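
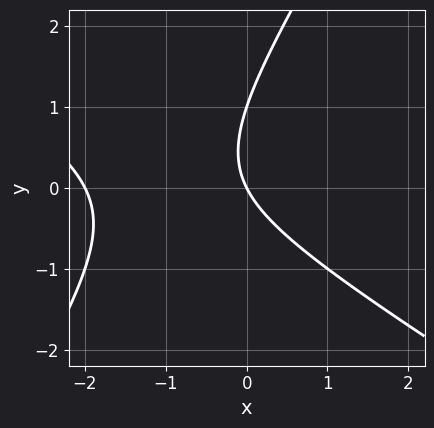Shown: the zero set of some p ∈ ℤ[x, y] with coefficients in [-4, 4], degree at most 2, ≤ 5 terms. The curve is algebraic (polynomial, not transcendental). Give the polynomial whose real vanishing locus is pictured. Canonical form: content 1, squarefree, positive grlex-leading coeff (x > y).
x^2 + x*y - y^2 + 2*x + y

First, deg p = 2.
Next, observable constraints: among the integer gridlines, it crosses the y-axis at y ∈ {0, 1}; the x-axis gridline crossings are at x ∈ {-2, 0}.
Finally, assembling these constraints gives the stated polynomial.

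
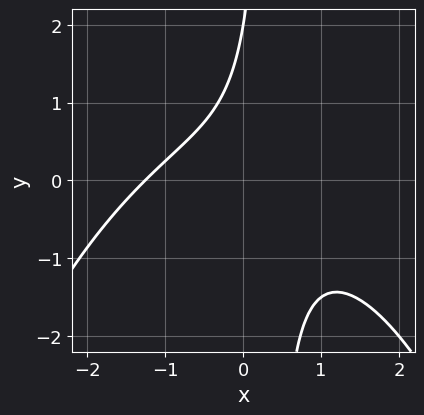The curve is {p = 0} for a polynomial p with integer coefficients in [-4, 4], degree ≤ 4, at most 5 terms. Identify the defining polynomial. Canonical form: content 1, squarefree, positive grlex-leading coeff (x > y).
(a) The degree is 3 — the shape is more complex than any degree-2 curve.
(b) Against the integer gridlines: one y-axis crossing is at y = 2.
(c) The integer polynomial consistent with all of this is the stated p.

x^3 + 3*x*y - y + 2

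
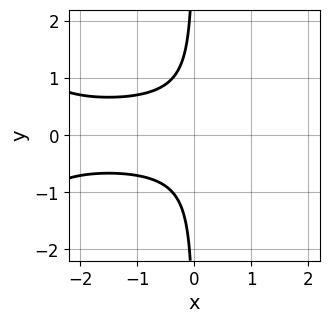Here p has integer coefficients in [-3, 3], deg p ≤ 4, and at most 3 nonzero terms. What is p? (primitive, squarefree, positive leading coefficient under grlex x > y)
x^2*y^2 + 3*x*y^2 + 1

The degree is 4 — a generic line meets the curve in up to 4 points.
Symmetries: the y ↦ −y reflection is a symmetry, so y appears only in even powers.
Checking where it meets the axes: no y-intercept at any integer in the box; it misses every integer gridline on the x-axis.
The integer polynomial consistent with all of this is the stated p.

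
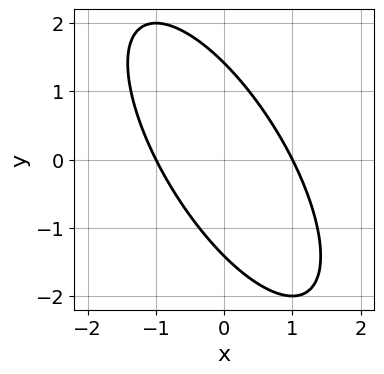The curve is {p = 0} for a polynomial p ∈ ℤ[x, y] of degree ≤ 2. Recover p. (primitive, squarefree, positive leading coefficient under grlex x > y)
2*x^2 + 2*x*y + y^2 - 2

Degree: the shape is more complex than any degree-1 curve, so deg p = 2.
Reading off the gridlines: among the integer gridlines, it crosses the x-axis at x ∈ {-1, 1}.
Together with the visible shape, these determine p as stated.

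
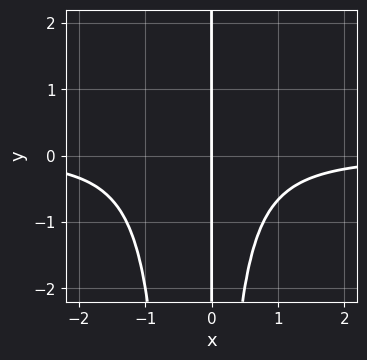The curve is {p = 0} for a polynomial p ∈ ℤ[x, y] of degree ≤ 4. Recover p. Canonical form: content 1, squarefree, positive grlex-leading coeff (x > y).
2*x^3*y + x^2*y + 2*x

(a) The degree is 4 — a generic line meets the curve in up to 4 points.
(b) Against the integer gridlines: the visible y-axis segment lies entirely on the curve; it meets the x-axis at x = 0 (among the integer gridlines).
(c) Assembling these constraints gives the stated polynomial.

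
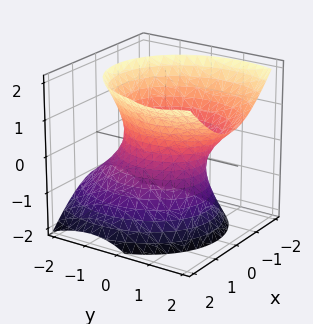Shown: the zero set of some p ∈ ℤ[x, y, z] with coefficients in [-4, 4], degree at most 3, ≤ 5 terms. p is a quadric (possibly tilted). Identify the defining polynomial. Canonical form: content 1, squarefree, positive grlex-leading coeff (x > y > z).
Degree: a generic line meets the surface in up to 2 points, so deg p = 2.
Reading off the gridlines: it misses every integer gridline on the z-axis; the x-axis gridline crossings are at x ∈ {-1, 1}.
Assembling these constraints gives the stated polynomial.

3*x^2 + 2*y^2 - 2*y*z - 2*z^2 - 3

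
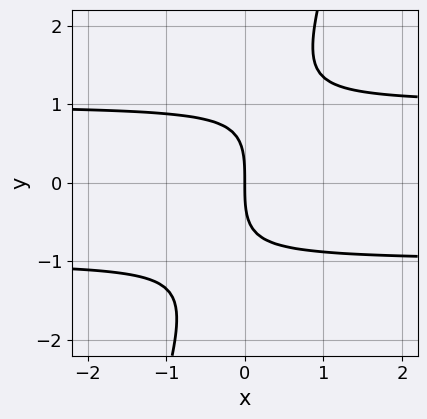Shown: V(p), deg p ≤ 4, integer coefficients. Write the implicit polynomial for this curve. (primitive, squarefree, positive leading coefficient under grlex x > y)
(a) Degree: no degree-2 curve has this shape, so deg p = 3.
(b) Checking where it meets the axes: one y-axis crossing is at y = 0; one x-axis crossing is at x = 0.
(c) Solving for integer coefficients yields p as stated.

3*x*y^2 - y^3 - 3*x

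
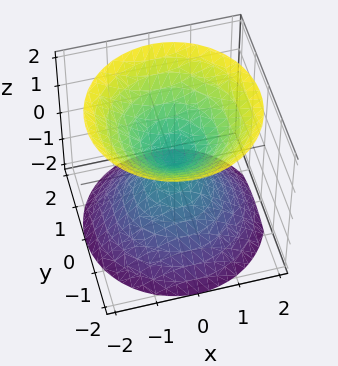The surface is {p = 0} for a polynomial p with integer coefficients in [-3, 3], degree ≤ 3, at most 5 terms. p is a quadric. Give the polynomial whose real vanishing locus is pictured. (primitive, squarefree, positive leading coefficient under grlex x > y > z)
1. There are 2 components. They look like related sheets of one shape, so recover p as a whole.
2. deg p = 2. Two nappes meeting at a single point; a quadric.
3. Symmetries: the z ↦ −z reflection is a symmetry, so z appears only in even powers; the z-axis is an axis of rotation, so x and y enter only as x² + y².
4. From the visible intercepts: a circular section at z = 1 has radius exactly 1; one x-axis crossing is at x = 0; it meets the y-axis at y = 0 (among the integer gridlines); one z-axis crossing is at z = 0.
5. Together with the visible shape, these determine p as stated.

x^2 + y^2 - z^2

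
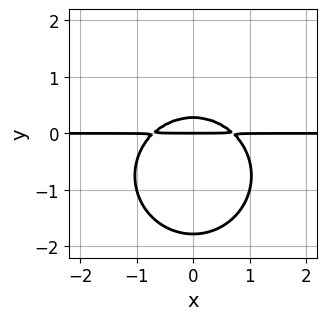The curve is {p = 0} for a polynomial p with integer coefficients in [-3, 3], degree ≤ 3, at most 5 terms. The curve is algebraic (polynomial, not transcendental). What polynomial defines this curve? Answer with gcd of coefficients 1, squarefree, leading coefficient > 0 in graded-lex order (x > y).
First, degree: a generic line meets the curve in up to 3 points, so deg p = 3.
Then, symmetries: mirror symmetry x ↦ −x ⇒ only even powers of x.
Next, from the visible intercepts: it crosses the y-axis at the gridline y = 0; the visible x-axis segment lies entirely on the curve.
Finally, matching integer coefficients to the picture gives p.

2*x^2*y + 2*y^3 + 3*y^2 - y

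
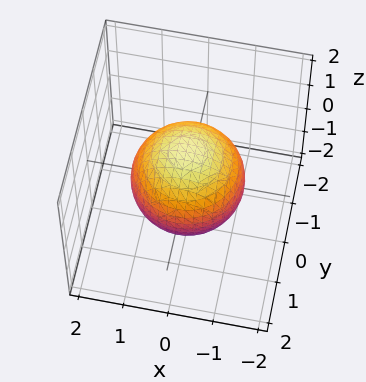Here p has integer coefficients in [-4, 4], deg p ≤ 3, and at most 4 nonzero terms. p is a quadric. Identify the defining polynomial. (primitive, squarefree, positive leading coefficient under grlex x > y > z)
The degree is 2 — a closed, bounded, convex surface; a quadric.
Symmetries: the z ↦ −z reflection is a symmetry, so z appears only in even powers; the z-axis is an axis of rotation, so x and y enter only as x² + y².
From the visible intercepts: a circular section at z = 0 has radius between 1 and 2.
Putting this together gives p.

2*x^2 + 2*y^2 + 2*z^2 - 3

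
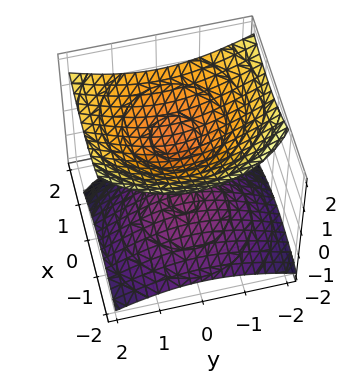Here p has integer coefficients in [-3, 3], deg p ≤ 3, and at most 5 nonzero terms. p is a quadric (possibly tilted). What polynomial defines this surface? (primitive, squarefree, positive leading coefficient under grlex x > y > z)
First, I count 2 distinct pieces. Treating them together as one polynomial.
Then, the degree is 2 — no degree-1 surface has this shape.
Next, reading off the gridlines: no y-intercept at any integer in the box; it misses every integer gridline on the x-axis.
Finally, assembling these constraints gives the stated polynomial.

x^2 - x*z + y^2 - 2*z^2 + 1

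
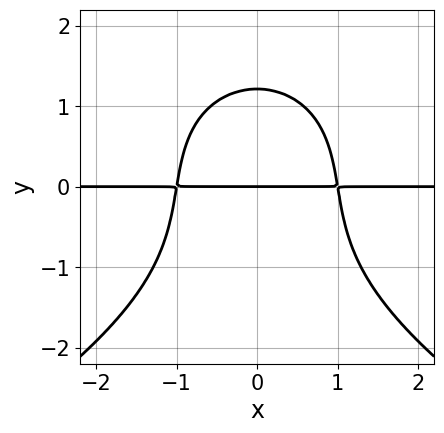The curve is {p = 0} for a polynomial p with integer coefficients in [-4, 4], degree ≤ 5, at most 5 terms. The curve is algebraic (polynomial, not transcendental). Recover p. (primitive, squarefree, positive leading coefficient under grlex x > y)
First, the degree is 4 — no degree-3 curve has this shape.
Next, symmetries: mirror symmetry x ↦ −x ⇒ only even powers of x.
Then, from the visible intercepts: the visible x-axis segment lies entirely on the curve; it crosses the y-axis at the gridline y = 0.
Finally, these observations pin down the coefficients.

y^4 + 3*x^2*y + y^2 - 3*y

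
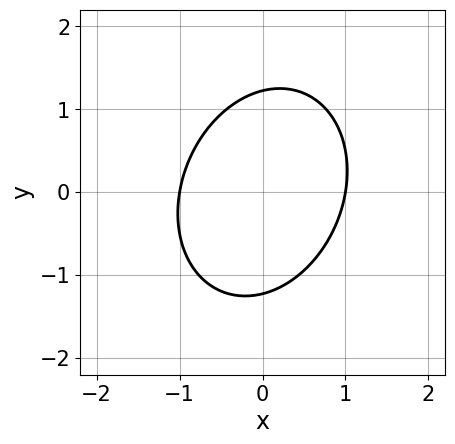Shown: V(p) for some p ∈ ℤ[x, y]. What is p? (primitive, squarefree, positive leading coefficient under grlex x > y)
3*x^2 - x*y + 2*y^2 - 3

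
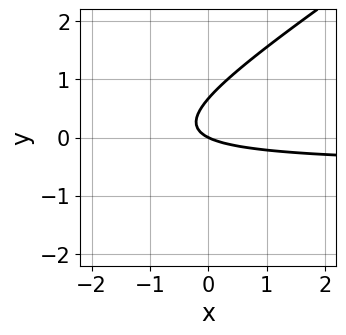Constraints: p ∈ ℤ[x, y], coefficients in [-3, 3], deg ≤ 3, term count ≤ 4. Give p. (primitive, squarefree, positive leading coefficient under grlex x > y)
(a) deg p = 2. A generic line meets the curve in up to 2 points.
(b) Against the integer gridlines: it crosses the y-axis at the gridline y = 0; it crosses the x-axis at the gridline x = 0.
(c) Assembling these constraints gives the stated polynomial.

2*x*y - 3*y^2 + x + 2*y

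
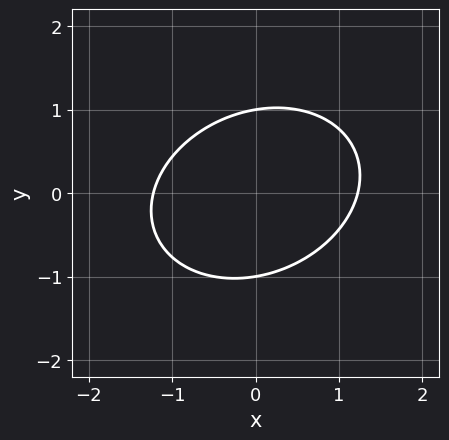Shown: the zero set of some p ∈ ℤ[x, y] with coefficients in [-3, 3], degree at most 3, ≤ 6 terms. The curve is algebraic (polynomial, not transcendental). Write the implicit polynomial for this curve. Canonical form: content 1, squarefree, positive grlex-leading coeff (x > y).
(a) deg p = 2.
(b) Reading off the gridlines: the y-axis gridline crossings are at y ∈ {-1, 1}.
(c) Solving for integer coefficients yields p as stated.

2*x^2 - x*y + 3*y^2 - 3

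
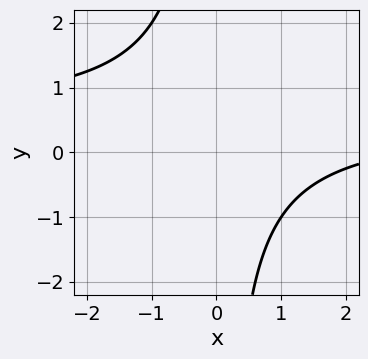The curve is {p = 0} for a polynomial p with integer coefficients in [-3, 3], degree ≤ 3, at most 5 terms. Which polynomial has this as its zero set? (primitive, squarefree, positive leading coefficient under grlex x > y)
First, deg p = 2.
Next, reading off the gridlines: the curve avoids every integer y-axis point in the box; the curve avoids every integer x-axis point in the box.
Finally, these observations pin down the coefficients.

2*x*y - x + 3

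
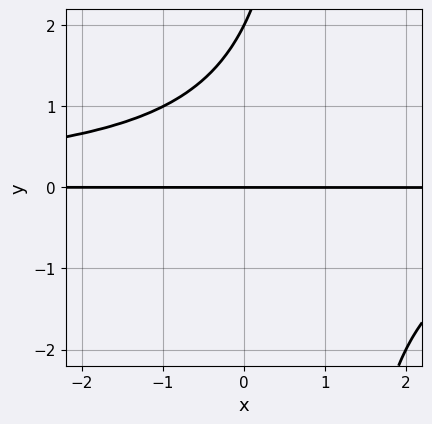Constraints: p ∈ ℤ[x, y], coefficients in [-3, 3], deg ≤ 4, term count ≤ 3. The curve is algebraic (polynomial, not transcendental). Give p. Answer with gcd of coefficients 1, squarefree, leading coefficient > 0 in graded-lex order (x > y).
1. Degree: the shape is more complex than any degree-2 curve, so deg p = 3.
2. Against the integer gridlines: among the integer gridlines, it crosses the y-axis at y ∈ {0, 2}; the visible x-axis segment lies entirely on the curve.
3. Assembling these constraints gives the stated polynomial.

x*y^2 - y^2 + 2*y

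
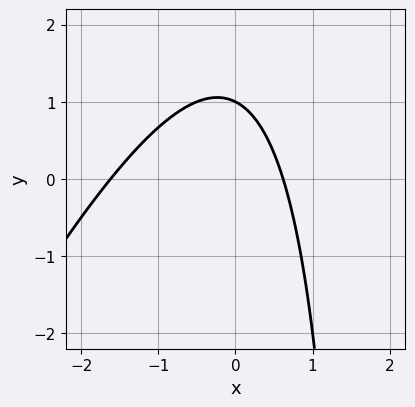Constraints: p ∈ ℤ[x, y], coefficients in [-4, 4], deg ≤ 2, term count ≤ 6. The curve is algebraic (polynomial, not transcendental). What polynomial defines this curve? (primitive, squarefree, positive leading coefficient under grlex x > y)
2*x^2 - x*y + 2*x + 2*y - 2

deg p = 2.
Checking where it meets the axes: one y-axis crossing is at y = 1.
Solving for integer coefficients yields p as stated.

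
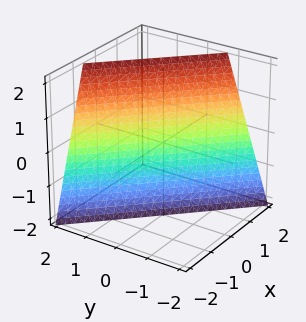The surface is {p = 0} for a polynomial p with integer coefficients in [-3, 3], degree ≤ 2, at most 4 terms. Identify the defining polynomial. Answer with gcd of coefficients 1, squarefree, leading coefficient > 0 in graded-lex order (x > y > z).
The degree is 1 — every cross-section is a straight line — this is a plane.
Observable constraints: it meets the z-axis at z = -2 (among the integer gridlines).
These observations pin down the coefficients.

3*x + 3*y - z - 2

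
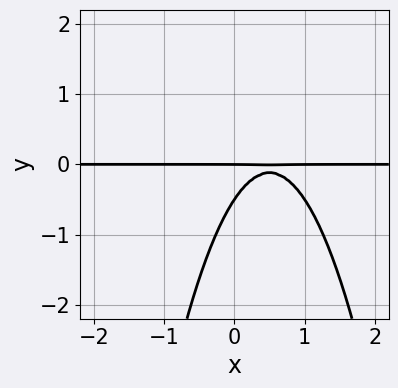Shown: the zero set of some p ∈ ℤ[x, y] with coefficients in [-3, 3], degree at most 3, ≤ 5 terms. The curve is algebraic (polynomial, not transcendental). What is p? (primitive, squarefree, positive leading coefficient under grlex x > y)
3*x^2*y - 3*x*y + 2*y^2 + y

First, deg p = 3. The shape is more complex than any degree-2 curve.
Then, observable constraints: the visible x-axis segment lies entirely on the curve; it crosses the y-axis at the gridline y = 0.
Finally, assembling these constraints gives the stated polynomial.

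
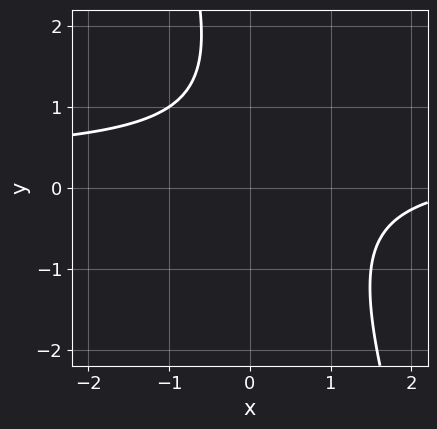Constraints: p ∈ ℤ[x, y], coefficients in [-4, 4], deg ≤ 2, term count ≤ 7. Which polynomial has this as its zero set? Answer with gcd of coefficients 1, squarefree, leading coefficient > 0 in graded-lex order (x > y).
(a) The degree is 2 — a generic line meets the curve in up to 2 points.
(b) From the axis intercepts and sections: the curve avoids every integer y-axis point in the box; it misses every integer gridline on the x-axis.
(c) The integer polynomial consistent with all of this is the stated p.

3*x*y + y^2 - x - 2*y + 3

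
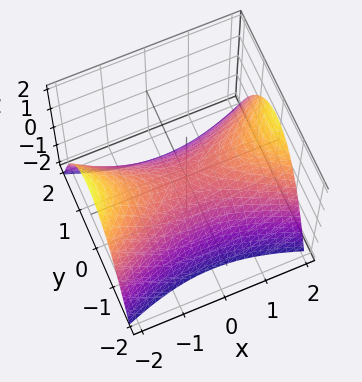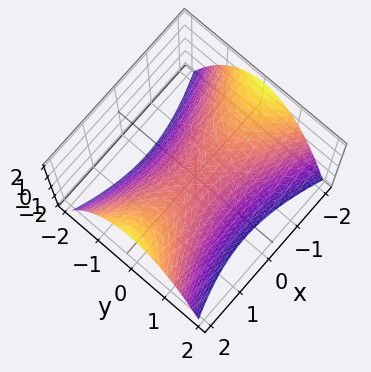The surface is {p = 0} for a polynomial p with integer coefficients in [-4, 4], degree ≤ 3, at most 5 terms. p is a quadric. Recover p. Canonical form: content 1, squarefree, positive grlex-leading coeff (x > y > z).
1. deg p = 2.
2. Symmetries: the x ↦ −x reflection is a symmetry, so x appears only in even powers; the y ↦ −y reflection is a symmetry, so y appears only in even powers.
3. Reading off the gridlines: it crosses the z-axis at the gridline z = 0; it crosses the x-axis at the gridline x = 0.
4. Assembling these constraints gives the stated polynomial.

x^2 - 3*y^2 - 3*z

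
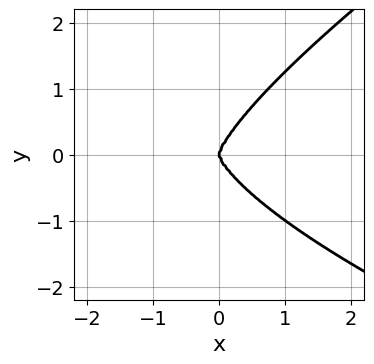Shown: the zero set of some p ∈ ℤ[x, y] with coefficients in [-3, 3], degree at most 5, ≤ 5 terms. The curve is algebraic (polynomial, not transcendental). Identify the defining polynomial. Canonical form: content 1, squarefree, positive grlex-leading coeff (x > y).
deg p = 4. No degree-3 curve has this shape.
From the visible intercepts: it crosses the y-axis at the gridline y = 0; it meets the x-axis at x = 0 (among the integer gridlines).
Assembling these constraints gives the stated polynomial.

x*y^3 - 2*y^4 + 3*x^3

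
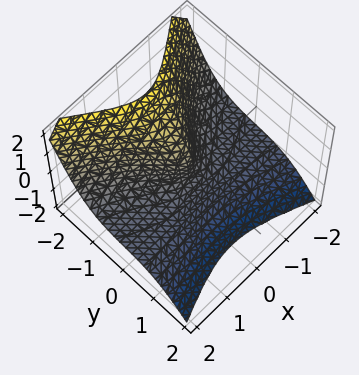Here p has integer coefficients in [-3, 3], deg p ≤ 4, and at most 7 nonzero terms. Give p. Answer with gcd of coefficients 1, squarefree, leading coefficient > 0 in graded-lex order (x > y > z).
3*x^2*z + 3*y^3 + z^3 + 3*x^2 + 2*y

1. Degree: a generic line meets the surface in up to 3 points, so deg p = 3.
2. Checking where it meets the axes: it meets the x-axis at x = 0 (among the integer gridlines); one z-axis crossing is at z = 0.
3. Solving for integer coefficients yields p as stated.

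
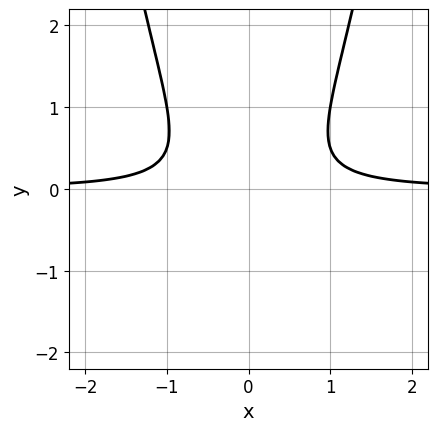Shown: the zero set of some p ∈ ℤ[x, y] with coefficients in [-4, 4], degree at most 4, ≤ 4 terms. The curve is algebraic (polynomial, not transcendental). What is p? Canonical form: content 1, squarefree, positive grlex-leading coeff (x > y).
(a) deg p = 3. No degree-2 curve has this shape.
(b) Symmetries: the x ↦ −x reflection is a symmetry, so x appears only in even powers.
(c) From the visible intercepts: no x-intercept at any integer in the box; it misses every integer gridline on the y-axis.
(d) Assembling these constraints gives the stated polynomial.

3*x^2*y - 2*y^2 - 1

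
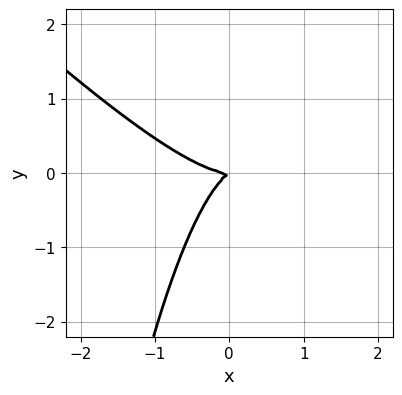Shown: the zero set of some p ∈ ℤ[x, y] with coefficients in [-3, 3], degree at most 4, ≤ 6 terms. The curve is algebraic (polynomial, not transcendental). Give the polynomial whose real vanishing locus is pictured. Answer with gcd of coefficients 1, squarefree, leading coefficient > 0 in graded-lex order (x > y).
3*x^3 + 3*x^2*y - 2*x*y + 3*y^2

The degree is 3 — a generic line meets the curve in up to 3 points.
Observable constraints: it meets the y-axis at y = 0 (among the integer gridlines); one x-axis crossing is at x = 0.
Fitting integer coefficients to these (and the overall shape) gives p.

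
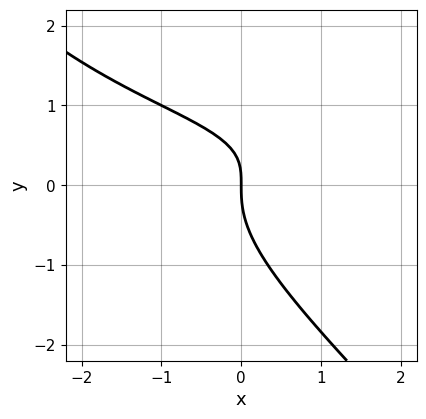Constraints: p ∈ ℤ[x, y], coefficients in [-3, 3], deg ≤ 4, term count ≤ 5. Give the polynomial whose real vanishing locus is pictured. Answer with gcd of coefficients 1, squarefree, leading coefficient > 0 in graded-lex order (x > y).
x*y^2 + y^3 - x*y + x

1. deg p = 3. The shape is more complex than any degree-2 curve.
2. From the visible intercepts: it meets the y-axis at y = 0 (among the integer gridlines); it meets the x-axis at x = 0 (among the integer gridlines).
3. Fitting integer coefficients to these (and the overall shape) gives p.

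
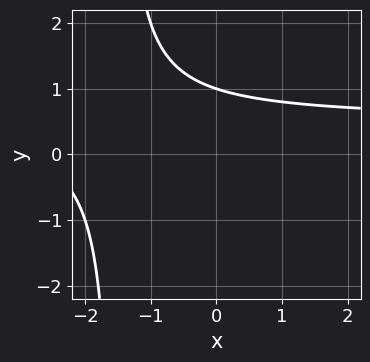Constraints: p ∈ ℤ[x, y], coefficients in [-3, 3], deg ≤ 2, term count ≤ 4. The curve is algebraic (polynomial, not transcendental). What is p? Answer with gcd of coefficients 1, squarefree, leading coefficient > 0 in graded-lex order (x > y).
1. deg p = 2. No degree-1 curve has this shape.
2. From the visible intercepts: it meets the y-axis at y = 1 (among the integer gridlines); it misses every integer gridline on the x-axis.
3. Putting this together gives p.

2*x*y - x + 3*y - 3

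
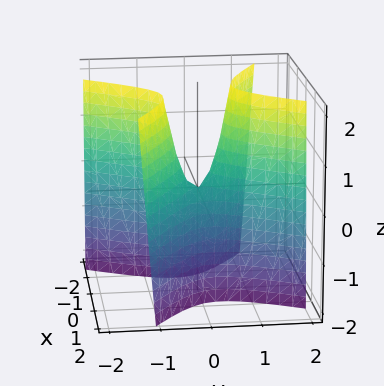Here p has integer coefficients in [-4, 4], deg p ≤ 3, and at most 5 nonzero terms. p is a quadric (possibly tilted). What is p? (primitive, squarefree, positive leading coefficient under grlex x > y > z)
(a) The degree is 2 — no degree-1 surface has this shape.
(b) Against the integer gridlines: one z-axis crossing is at z = 0; it crosses the x-axis at the gridline x = 0; one y-axis crossing is at y = 0.
(c) Matching integer coefficients to the picture gives p.

3*x^2 + 3*x*y - 3*y^2 + z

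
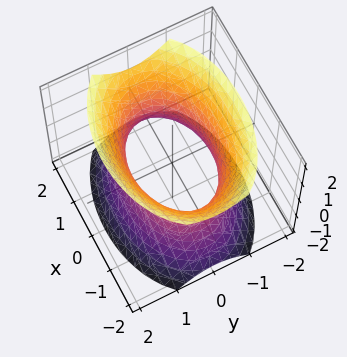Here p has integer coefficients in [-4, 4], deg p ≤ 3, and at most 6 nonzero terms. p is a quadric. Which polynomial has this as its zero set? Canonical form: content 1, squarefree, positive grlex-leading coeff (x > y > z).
1. The degree is 2 — an hourglass — one-sheet hyperboloid; a quadric.
2. Symmetries: the y ↦ −y reflection is a symmetry, so y appears only in even powers; it's symmetric under x → −x, forcing even powers of x; mirror symmetry z ↦ −z ⇒ only even powers of z.
3. From the visible intercepts: the y-axis gridline crossings are at y ∈ {-1, 1}; it misses every integer gridline on the z-axis.
4. The integer polynomial consistent with all of this is the stated p.

x^2 + 2*y^2 - z^2 - 2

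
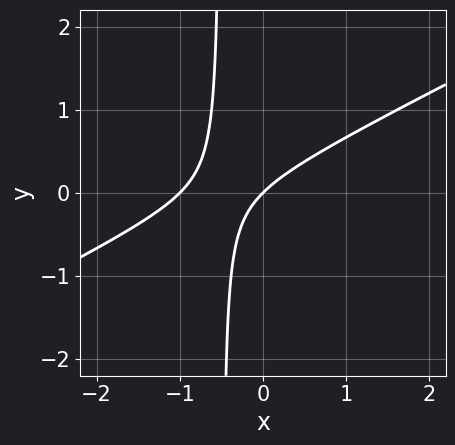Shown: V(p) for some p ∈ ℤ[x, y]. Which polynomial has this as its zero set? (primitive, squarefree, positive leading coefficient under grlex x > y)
First, the degree is 2 — a generic line meets the curve in up to 2 points.
Next, from the axis intercepts and sections: the x-axis gridline crossings are at x ∈ {-1, 0}; it meets the y-axis at y = 0 (among the integer gridlines).
Finally, putting this together gives p.

x^2 - 2*x*y + x - y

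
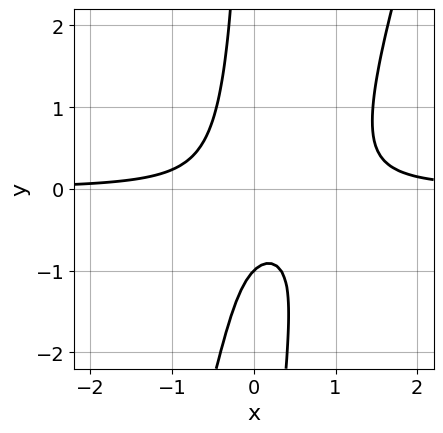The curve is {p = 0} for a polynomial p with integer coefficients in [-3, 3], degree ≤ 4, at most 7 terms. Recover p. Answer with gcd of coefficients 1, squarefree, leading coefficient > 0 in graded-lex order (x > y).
(a) Degree: the shape is more complex than any degree-2 curve, so deg p = 3.
(b) Checking where it meets the axes: no x-intercept at any integer in the box; one y-axis crossing is at y = -1.
(c) Fitting integer coefficients to these (and the overall shape) gives p.

3*x^2*y - x*y^2 - 2*x*y - y - 1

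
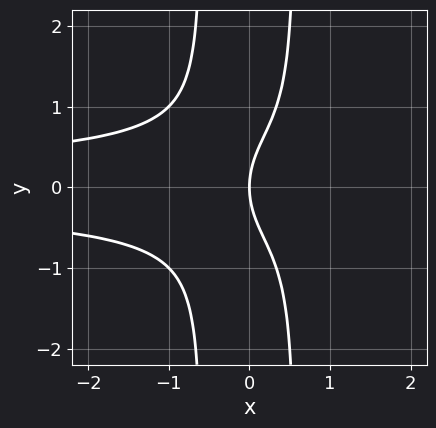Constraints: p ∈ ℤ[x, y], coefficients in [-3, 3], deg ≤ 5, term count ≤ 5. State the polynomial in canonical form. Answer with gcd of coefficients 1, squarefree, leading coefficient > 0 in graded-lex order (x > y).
3*x^2*y^2 - y^2 + 2*x

(a) The degree is 4 — no degree-3 curve has this shape.
(b) Symmetries: the y ↦ −y reflection is a symmetry, so y appears only in even powers.
(c) Against the integer gridlines: one x-axis crossing is at x = 0; it meets the y-axis at y = 0 (among the integer gridlines).
(d) Fitting integer coefficients to these (and the overall shape) gives p.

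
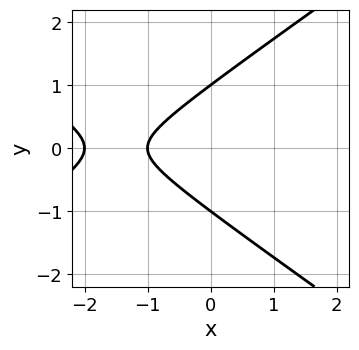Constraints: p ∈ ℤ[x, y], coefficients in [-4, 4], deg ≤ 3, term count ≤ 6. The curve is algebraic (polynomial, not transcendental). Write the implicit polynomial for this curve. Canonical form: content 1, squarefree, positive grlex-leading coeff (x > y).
(a) Degree: the shape is more complex than any degree-1 curve, so deg p = 2.
(b) Symmetries: the y ↦ −y reflection is a symmetry, so y appears only in even powers.
(c) Observable constraints: among the integer gridlines, it crosses the y-axis at y ∈ {-1, 1}; the x-axis gridline crossings are at x ∈ {-2, -1}.
(d) These observations pin down the coefficients.

x^2 - 2*y^2 + 3*x + 2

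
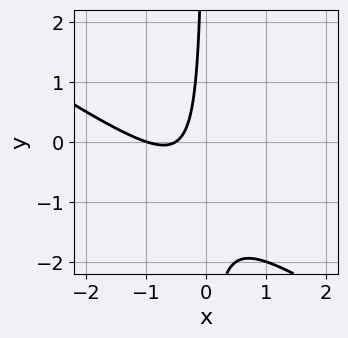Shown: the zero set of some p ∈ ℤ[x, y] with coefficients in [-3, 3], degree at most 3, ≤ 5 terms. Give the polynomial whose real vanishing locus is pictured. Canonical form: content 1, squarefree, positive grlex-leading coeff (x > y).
1. The degree is 2 — no degree-1 curve has this shape.
2. From the visible intercepts: it meets the x-axis at x = -1 (among the integer gridlines); it misses every integer gridline on the y-axis.
3. Fitting integer coefficients to these (and the overall shape) gives p.

2*x^2 + 3*x*y + 3*x + 1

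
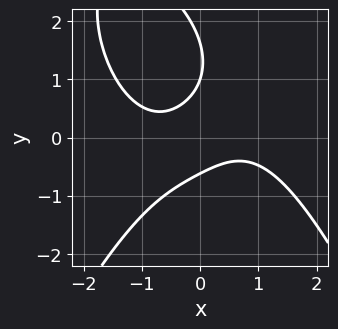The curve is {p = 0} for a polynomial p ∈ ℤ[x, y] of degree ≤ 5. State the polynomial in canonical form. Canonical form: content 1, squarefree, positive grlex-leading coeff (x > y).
The degree is 4 — no degree-3 curve has this shape.
From the axis intercepts and sections: the curve avoids every integer x-axis point in the box; it meets the y-axis at y = 1 (among the integer gridlines).
The integer polynomial consistent with all of this is the stated p.

x^4 + y^3 + 3*x*y - 2*y^2 + 1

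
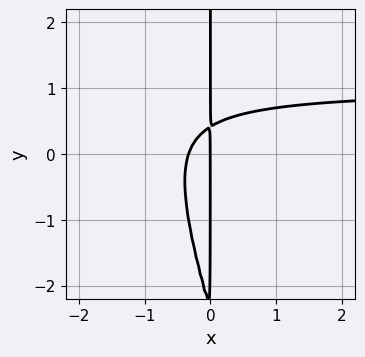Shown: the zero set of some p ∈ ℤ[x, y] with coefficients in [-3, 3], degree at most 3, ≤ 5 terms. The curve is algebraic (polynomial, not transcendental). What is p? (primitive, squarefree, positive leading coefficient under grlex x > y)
First, deg p = 3. The shape is more complex than any degree-2 curve.
Next, from the axis intercepts and sections: it meets the x-axis at x = 0 (among the integer gridlines); every point of the y-axis in the box is on the curve.
Finally, assembling these constraints gives the stated polynomial.

3*x^2*y + x*y^2 - 3*x^2 + 2*x*y - x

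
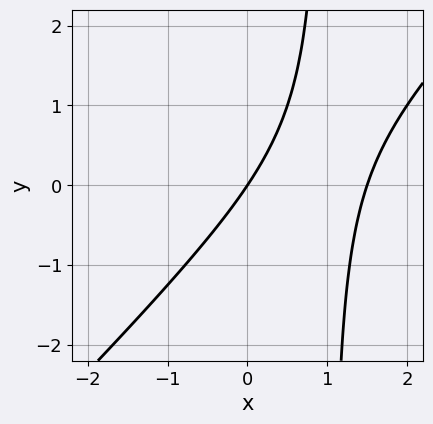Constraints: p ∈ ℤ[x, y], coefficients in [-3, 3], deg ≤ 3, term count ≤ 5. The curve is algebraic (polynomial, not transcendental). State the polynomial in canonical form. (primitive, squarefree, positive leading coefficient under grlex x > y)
1. deg p = 2. A generic line meets the curve in up to 2 points.
2. Checking where it meets the axes: it meets the y-axis at y = 0 (among the integer gridlines); it meets the x-axis at x = 0 (among the integer gridlines).
3. Solving for integer coefficients yields p as stated.

2*x^2 - 2*x*y - 3*x + 2*y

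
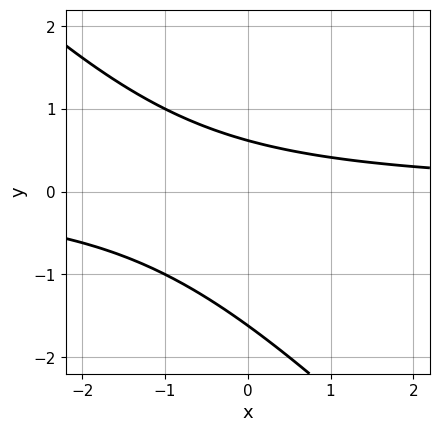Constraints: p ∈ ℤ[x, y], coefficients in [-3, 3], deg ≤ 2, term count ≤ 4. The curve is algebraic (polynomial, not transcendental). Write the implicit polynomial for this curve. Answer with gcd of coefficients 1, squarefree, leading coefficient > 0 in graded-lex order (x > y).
First, degree: the shape is more complex than any degree-1 curve, so deg p = 2.
Next, against the integer gridlines: it misses every integer gridline on the x-axis.
Finally, these observations pin down the coefficients.

x*y + y^2 + y - 1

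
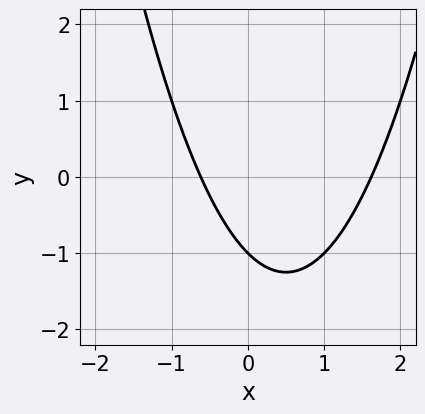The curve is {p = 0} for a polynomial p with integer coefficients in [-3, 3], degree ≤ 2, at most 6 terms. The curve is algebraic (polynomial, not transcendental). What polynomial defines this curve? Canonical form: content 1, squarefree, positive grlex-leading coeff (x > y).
x^2 - x - y - 1

First, deg p = 2.
Next, from the axis intercepts and sections: it crosses the y-axis at the gridline y = -1.
Finally, solving for integer coefficients yields p as stated.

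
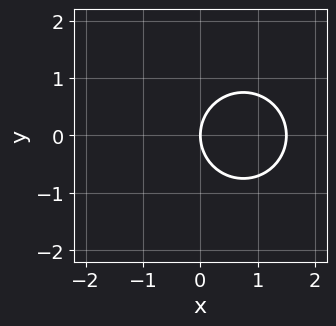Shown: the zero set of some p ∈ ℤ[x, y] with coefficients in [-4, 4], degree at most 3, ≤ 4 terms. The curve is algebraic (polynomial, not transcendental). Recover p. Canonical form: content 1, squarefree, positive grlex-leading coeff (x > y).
2*x^2 + 2*y^2 - 3*x

(a) deg p = 2. The shape is more complex than any degree-1 curve.
(b) Symmetries: mirror symmetry y ↦ −y ⇒ only even powers of y.
(c) Checking where it meets the axes: it crosses the x-axis at the gridline x = 0; it crosses the y-axis at the gridline y = 0.
(d) Matching integer coefficients to the picture gives p.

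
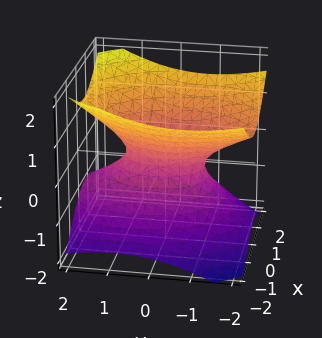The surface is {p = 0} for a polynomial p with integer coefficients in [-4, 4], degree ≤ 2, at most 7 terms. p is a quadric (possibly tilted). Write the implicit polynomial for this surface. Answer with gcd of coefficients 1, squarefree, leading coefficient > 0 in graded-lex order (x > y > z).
(a) Degree: no degree-1 surface has this shape, so deg p = 2.
(b) Observable constraints: among the integer gridlines, it crosses the y-axis at y ∈ {-1, 1}; it misses every integer gridline on the z-axis.
(c) Matching integer coefficients to the picture gives p.

2*x^2 + y^2 + y*z - 3*z^2 - 1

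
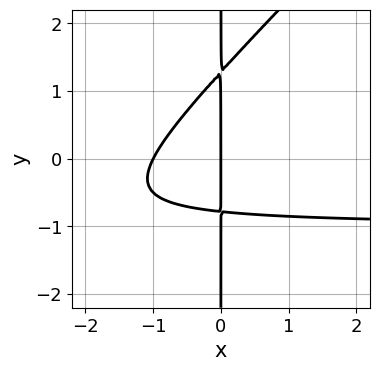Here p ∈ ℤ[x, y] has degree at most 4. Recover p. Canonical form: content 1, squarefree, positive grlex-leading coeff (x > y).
First, degree: the shape is more complex than any degree-2 curve, so deg p = 3.
Next, reading off the gridlines: the x-axis gridline crossings are at x ∈ {-1, 0}; every point of the y-axis in the box is on the curve.
Finally, together with the visible shape, these determine p as stated.

2*x^2*y - 2*x*y^2 + 2*x^2 + x*y + 2*x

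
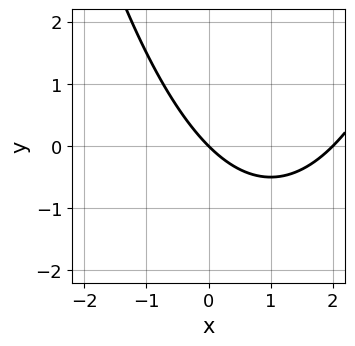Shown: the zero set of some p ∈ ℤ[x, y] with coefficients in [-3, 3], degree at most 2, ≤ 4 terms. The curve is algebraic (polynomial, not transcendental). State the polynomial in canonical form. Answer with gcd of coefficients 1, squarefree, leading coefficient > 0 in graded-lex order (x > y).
First, deg p = 2.
Then, from the axis intercepts and sections: among the integer gridlines, it crosses the x-axis at x ∈ {0, 2}; it crosses the y-axis at the gridline y = 0.
Finally, fitting integer coefficients to these (and the overall shape) gives p.

x^2 - 2*x - 2*y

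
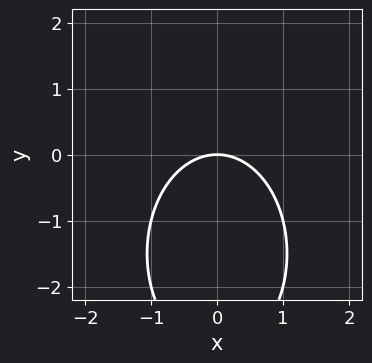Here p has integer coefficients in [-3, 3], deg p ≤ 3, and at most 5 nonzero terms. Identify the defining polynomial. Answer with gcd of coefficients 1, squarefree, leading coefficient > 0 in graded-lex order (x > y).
2*x^2 + y^2 + 3*y

1. deg p = 2.
2. Symmetries: it's symmetric under x → −x, forcing even powers of x.
3. From the axis intercepts and sections: it crosses the y-axis at the gridline y = 0; it meets the x-axis at x = 0 (among the integer gridlines).
4. Fitting integer coefficients to these (and the overall shape) gives p.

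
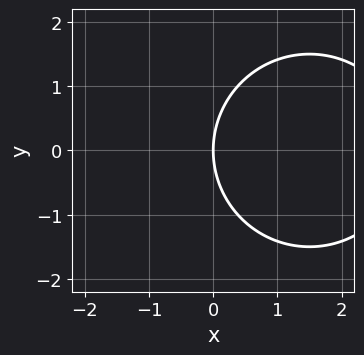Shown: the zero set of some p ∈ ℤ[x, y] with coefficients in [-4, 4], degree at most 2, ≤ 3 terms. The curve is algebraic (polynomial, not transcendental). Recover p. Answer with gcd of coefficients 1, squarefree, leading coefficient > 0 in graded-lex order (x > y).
First, the degree is 2 — the shape is more complex than any degree-1 curve.
Next, symmetries: the y ↦ −y reflection is a symmetry, so y appears only in even powers.
Next, from the axis intercepts and sections: it meets the y-axis at y = 0 (among the integer gridlines); it crosses the x-axis at the gridline x = 0.
Finally, the integer polynomial consistent with all of this is the stated p.

x^2 + y^2 - 3*x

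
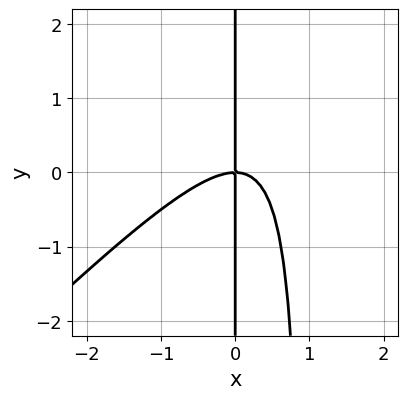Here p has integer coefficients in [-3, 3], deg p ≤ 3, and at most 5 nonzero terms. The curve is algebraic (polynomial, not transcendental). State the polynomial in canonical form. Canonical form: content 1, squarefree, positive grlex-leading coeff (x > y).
1. The degree is 3 — the shape is more complex than any degree-2 curve.
2. From the axis intercepts and sections: the visible y-axis segment lies entirely on the curve; it crosses the x-axis at the gridline x = 0.
3. Together with the visible shape, these determine p as stated.

x^3 - x^2*y + x*y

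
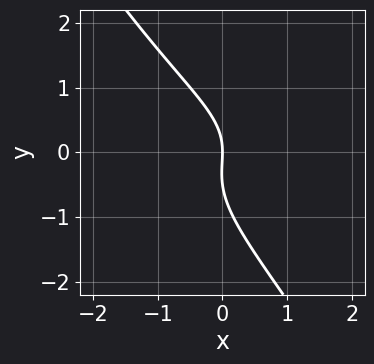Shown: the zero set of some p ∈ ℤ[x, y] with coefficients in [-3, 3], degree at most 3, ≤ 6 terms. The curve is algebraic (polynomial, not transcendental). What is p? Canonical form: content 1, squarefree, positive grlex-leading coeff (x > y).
1. deg p = 3. The shape is more complex than any degree-2 curve.
2. Checking where it meets the axes: it meets the y-axis at y = 0 (among the integer gridlines); it crosses the x-axis at the gridline x = 0.
3. Putting this together gives p.

3*x*y^2 + 2*y^3 + y^2 + 3*x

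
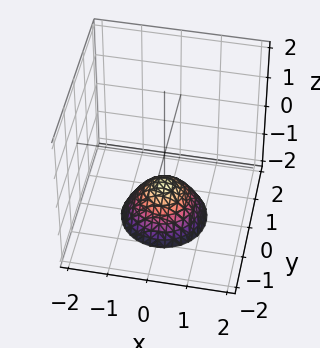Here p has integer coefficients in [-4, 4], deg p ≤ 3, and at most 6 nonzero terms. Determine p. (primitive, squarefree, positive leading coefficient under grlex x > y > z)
First, the degree is 2 — no degree-1 surface has this shape.
Next, symmetries: the surface is invariant under rotation about z: p = q(x² + y², z).
Next, observable constraints: it misses every integer gridline on the y-axis; it meets the z-axis at z = -1 (among the integer gridlines); a circular section at z = -2 has radius exactly 1; the surface avoids every integer x-axis point in the box.
Finally, matching integer coefficients to the picture gives p.

x^2 + y^2 + z + 1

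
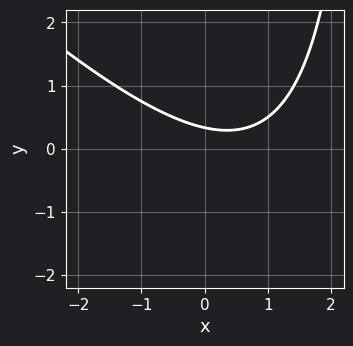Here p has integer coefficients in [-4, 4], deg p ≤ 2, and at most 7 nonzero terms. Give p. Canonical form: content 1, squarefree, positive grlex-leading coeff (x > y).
x^2 + x*y - x - 3*y + 1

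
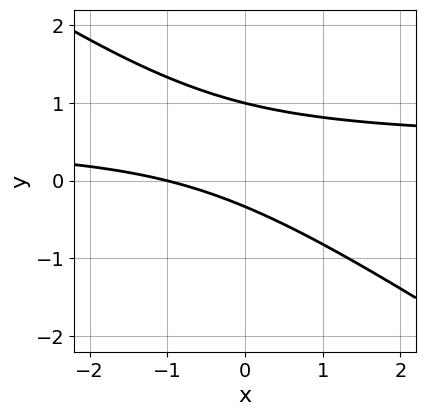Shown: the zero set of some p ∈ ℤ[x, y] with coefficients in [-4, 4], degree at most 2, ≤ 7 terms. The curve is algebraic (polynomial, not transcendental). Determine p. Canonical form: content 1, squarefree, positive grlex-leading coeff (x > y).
2*x*y + 3*y^2 - x - 2*y - 1

First, degree: the shape is more complex than any degree-1 curve, so deg p = 2.
Next, checking where it meets the axes: it meets the y-axis at y = 1 (among the integer gridlines); it crosses the x-axis at the gridline x = -1.
Finally, together with the visible shape, these determine p as stated.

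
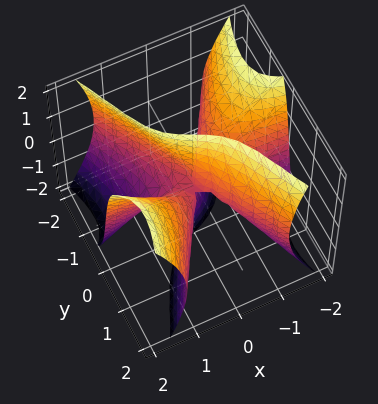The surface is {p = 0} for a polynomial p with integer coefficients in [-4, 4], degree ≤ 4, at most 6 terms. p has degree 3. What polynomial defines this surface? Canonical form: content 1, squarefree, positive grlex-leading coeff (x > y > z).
(a) deg p = 3.
(b) Checking where it meets the axes: one y-axis crossing is at y = 0; every point of the z-axis in the box is on the surface; the visible x-axis segment lies entirely on the surface.
(c) Assembling these constraints gives the stated polynomial.

3*x^2*y - y^3 - y*z^2 - x*z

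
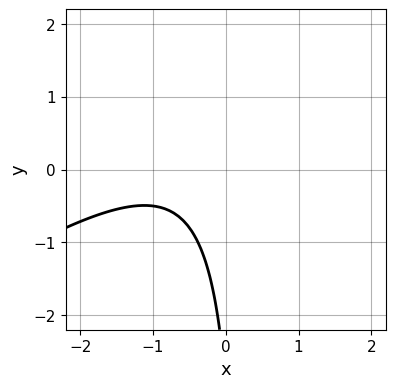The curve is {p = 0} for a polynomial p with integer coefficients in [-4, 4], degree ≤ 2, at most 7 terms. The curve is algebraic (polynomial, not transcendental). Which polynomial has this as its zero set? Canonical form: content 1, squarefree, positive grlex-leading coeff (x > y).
2*x^2 - 3*x*y + 3*x + y + 3

(a) deg p = 2. No degree-1 curve has this shape.
(b) From the axis intercepts and sections: it misses every integer gridline on the y-axis; it misses every integer gridline on the x-axis.
(c) These observations pin down the coefficients.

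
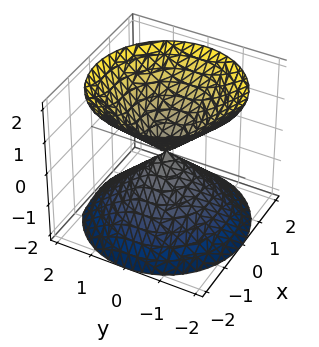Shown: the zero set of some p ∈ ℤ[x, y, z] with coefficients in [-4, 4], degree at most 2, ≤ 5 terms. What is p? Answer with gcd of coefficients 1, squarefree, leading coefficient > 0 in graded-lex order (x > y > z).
(a) I count 2 distinct pieces. They look like related sheets of one shape, so recover p as a whole.
(b) Degree: a double cone through the origin; a quadric, so deg p = 2.
(c) Symmetries: rotational symmetry about the z-axis ⇒ p depends on x, y only through x² + y²; the z ↦ −z reflection is a symmetry, so z appears only in even powers.
(d) From the visible intercepts: it crosses the y-axis at the gridline y = 0; a circular section at z = -1 has radius exactly 1; it crosses the z-axis at the gridline z = 0; one x-axis crossing is at x = 0.
(e) Fitting integer coefficients to these (and the overall shape) gives p.

x^2 + y^2 - z^2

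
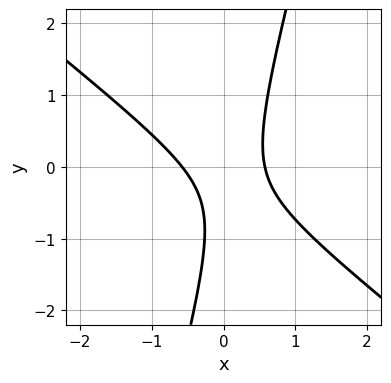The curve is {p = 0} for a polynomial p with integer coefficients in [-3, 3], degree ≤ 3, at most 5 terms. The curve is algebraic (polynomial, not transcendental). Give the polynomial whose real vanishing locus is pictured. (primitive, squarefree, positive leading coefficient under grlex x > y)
1. The degree is 2 — a generic line meets the curve in up to 2 points.
2. From the visible intercepts: the curve avoids every integer y-axis point in the box.
3. Fitting integer coefficients to these (and the overall shape) gives p.

3*x^2 + 3*x*y - y^2 - y - 1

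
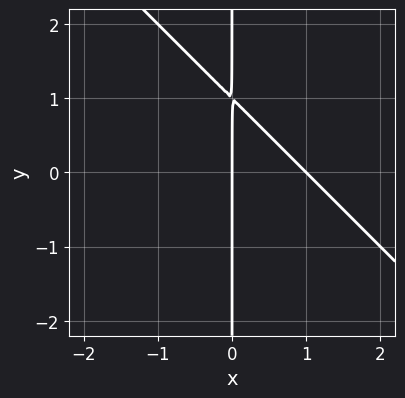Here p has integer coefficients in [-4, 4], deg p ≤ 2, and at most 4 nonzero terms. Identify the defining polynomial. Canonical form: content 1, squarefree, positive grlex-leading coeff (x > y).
x^2 + x*y - x

First, the degree is 2 — a generic line meets the curve in up to 2 points.
Next, checking where it meets the axes: the visible y-axis segment lies entirely on the curve; among the integer gridlines, it crosses the x-axis at x ∈ {0, 1}.
Finally, the integer polynomial consistent with all of this is the stated p.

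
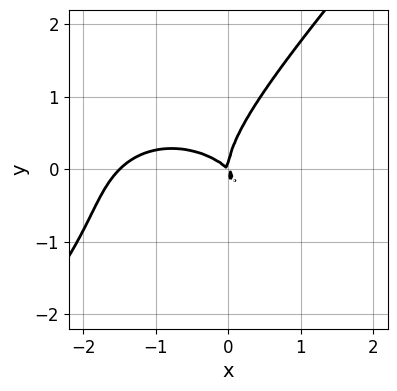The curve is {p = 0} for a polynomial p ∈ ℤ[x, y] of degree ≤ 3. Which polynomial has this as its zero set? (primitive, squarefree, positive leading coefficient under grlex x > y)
2*x^3 + 2*x*y^2 - 3*y^3 + 3*x^2 + 3*x*y

First, degree: the shape is more complex than any degree-2 curve, so deg p = 3.
Then, observable constraints: it meets the x-axis at x = 0 (among the integer gridlines); it crosses the y-axis at the gridline y = 0.
Finally, assembling these constraints gives the stated polynomial.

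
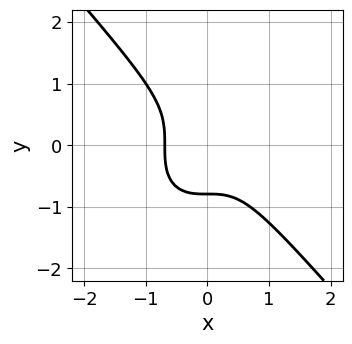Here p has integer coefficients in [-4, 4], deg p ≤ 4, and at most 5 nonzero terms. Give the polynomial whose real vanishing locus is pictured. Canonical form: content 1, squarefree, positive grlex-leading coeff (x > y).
1. The degree is 3 — the shape is more complex than any degree-2 curve.
2. Solving for integer coefficients yields p as stated.

3*x^3 + 2*y^3 + 1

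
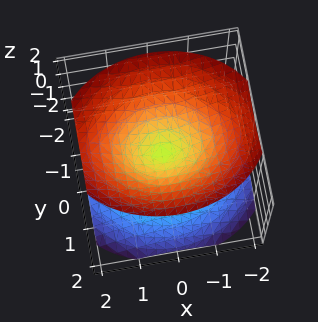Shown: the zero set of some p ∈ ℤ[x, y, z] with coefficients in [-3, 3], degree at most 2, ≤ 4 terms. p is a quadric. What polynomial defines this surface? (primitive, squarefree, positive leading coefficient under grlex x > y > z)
2*x^2 + 3*y^2 - 3*z^2

I count 2 distinct pieces.
deg p = 2.
Symmetries: it's symmetric under z → −z, forcing even powers of z; mirror symmetry x ↦ −x ⇒ only even powers of x; mirror symmetry y ↦ −y ⇒ only even powers of y.
From the visible intercepts: it crosses the z-axis at the gridline z = 0; it meets the x-axis at x = 0 (among the integer gridlines); it crosses the y-axis at the gridline y = 0.
Putting this together gives p.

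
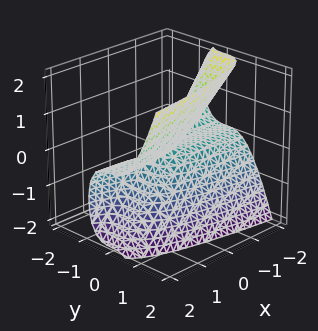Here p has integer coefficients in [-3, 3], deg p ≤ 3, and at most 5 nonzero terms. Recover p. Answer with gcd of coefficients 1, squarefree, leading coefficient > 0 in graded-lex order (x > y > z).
2*y^3 - x*z - z^2

(a) deg p = 3.
(b) From the axis intercepts and sections: it meets the z-axis at z = 0 (among the integer gridlines); the visible x-axis segment lies entirely on the surface.
(c) These observations pin down the coefficients.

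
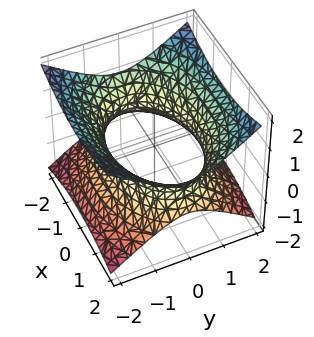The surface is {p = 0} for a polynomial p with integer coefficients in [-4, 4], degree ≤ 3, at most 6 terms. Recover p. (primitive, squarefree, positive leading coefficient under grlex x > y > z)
First, deg p = 2. One connected sheet with a waist; a quadric.
Then, symmetries: it's symmetric under z → −z, forcing even powers of z; the x ↦ −x reflection is a symmetry, so x appears only in even powers; mirror symmetry y ↦ −y ⇒ only even powers of y.
Then, against the integer gridlines: the surface avoids every integer z-axis point in the box.
Finally, solving for integer coefficients yields p as stated.

x^2 + 2*y^2 - 3*z^2 - 3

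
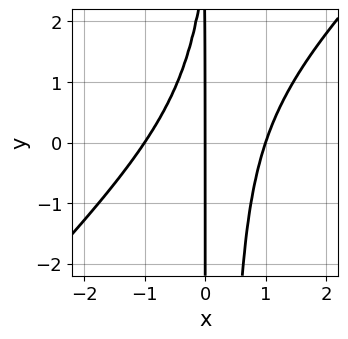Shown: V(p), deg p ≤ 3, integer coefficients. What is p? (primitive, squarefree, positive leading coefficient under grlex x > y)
deg p = 3. No degree-2 curve has this shape.
Reading off the gridlines: every point of the y-axis in the box is on the curve; among the integer gridlines, it crosses the x-axis at x ∈ {-1, 0, 1}.
Matching integer coefficients to the picture gives p.

3*x^3 - 3*x^2*y + x*y - 3*x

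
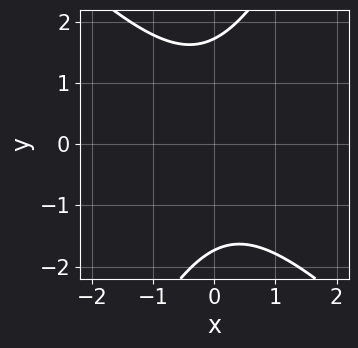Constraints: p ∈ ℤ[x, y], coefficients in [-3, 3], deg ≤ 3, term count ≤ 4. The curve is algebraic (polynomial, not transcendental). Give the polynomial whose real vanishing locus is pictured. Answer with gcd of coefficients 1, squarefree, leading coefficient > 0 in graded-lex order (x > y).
1. The degree is 2 — no degree-1 curve has this shape.
2. From the visible intercepts: the curve avoids every integer x-axis point in the box.
3. Solving for integer coefficients yields p as stated.

2*x^2 + x*y - y^2 + 3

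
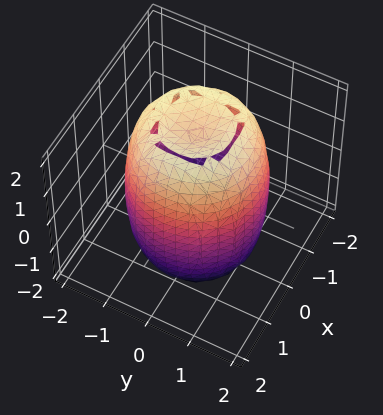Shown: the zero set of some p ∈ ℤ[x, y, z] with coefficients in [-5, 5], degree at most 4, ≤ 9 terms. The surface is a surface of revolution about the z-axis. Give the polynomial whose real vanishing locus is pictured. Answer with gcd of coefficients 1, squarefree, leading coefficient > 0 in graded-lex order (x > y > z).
2*x^4 + 4*x^2*y^2 + 2*y^4 - 3*x^2 - 3*y^2 + z^2 - 3

First, degree: the shape is more complex than any degree-3 surface, so deg p = 4.
Then, symmetry: the z-axis is an axis of rotation, so x and y enter only as x² + y².
Then, checking where it meets the axes: a circular section at z = -1 has radius between 1 and 2.
Finally, matching integer coefficients to the picture gives p.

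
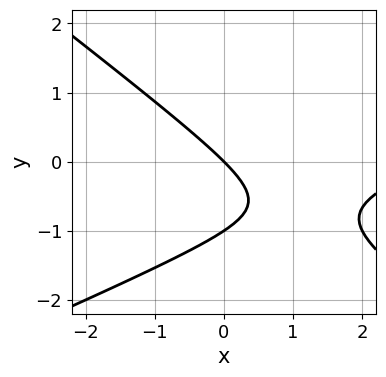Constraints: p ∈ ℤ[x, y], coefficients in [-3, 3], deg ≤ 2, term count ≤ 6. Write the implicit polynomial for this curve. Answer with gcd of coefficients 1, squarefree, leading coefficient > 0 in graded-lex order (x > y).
Degree: no degree-1 curve has this shape, so deg p = 2.
From the axis intercepts and sections: it crosses the x-axis at the gridline x = 0; the y-axis gridline crossings are at y ∈ {-1, 0}.
Assembling these constraints gives the stated polynomial.

x^2 - x*y - 3*y^2 - 3*x - 3*y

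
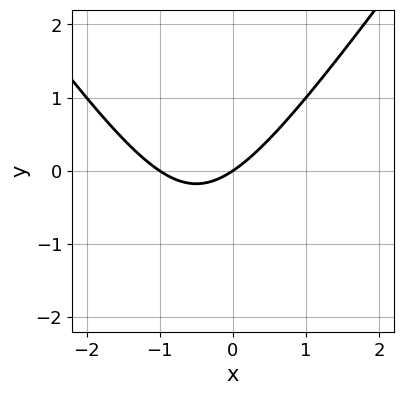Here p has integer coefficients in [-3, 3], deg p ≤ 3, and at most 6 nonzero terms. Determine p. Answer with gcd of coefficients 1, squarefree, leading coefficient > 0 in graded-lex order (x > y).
First, the degree is 2 — no degree-1 curve has this shape.
Then, against the integer gridlines: the x-axis gridline crossings are at x ∈ {-1, 0}; it meets the y-axis at y = 0 (among the integer gridlines).
Finally, together with the visible shape, these determine p as stated.

2*x^2 - y^2 + 2*x - 3*y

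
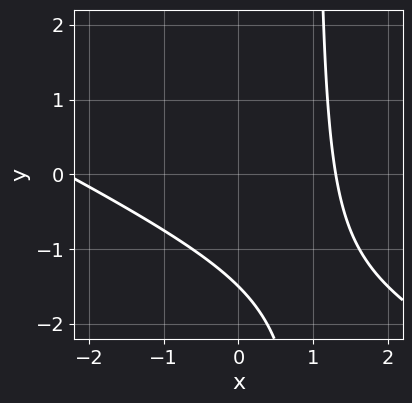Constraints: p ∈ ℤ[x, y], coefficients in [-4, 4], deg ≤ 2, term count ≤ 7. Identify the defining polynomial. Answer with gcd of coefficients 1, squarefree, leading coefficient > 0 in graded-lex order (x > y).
x^2 + 2*x*y + x - 2*y - 3

First, deg p = 2. A generic line meets the curve in up to 2 points.
Finally, matching integer coefficients to the picture gives p.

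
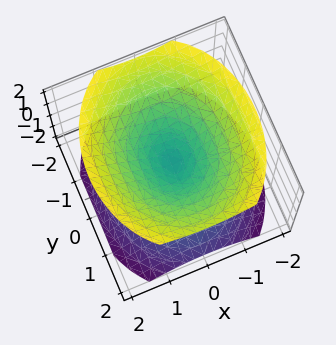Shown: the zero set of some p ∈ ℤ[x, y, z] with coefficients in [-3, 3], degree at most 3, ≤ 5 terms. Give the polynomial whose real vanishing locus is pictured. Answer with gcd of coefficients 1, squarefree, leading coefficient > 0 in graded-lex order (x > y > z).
3*x^2 + 2*y^2 - 3*z^2

I count 2 distinct pieces.
Degree: a double cone through the origin; a quadric, so deg p = 2.
Symmetries: the y ↦ −y reflection is a symmetry, so y appears only in even powers; mirror symmetry z ↦ −z ⇒ only even powers of z; mirror symmetry x ↦ −x ⇒ only even powers of x.
From the visible intercepts: one y-axis crossing is at y = 0; it meets the x-axis at x = 0 (among the integer gridlines); it crosses the z-axis at the gridline z = 0.
Solving for integer coefficients yields p as stated.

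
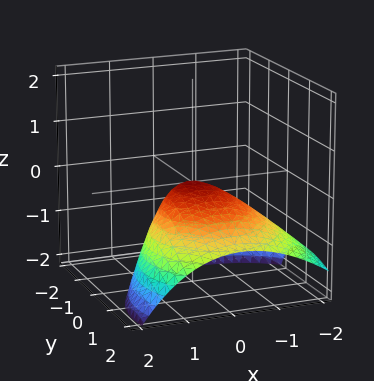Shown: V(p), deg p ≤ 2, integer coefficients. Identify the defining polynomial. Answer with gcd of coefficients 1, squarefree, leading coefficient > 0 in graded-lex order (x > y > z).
(a) deg p = 2. No degree-1 surface has this shape.
(b) From the axis intercepts and sections: it meets the x-axis at x = 0 (among the integer gridlines); it meets the z-axis at z = 0 (among the integer gridlines).
(c) Together with the visible shape, these determine p as stated.

2*x^2 - x*z + 2*y^2 + 3*y*z + 3*z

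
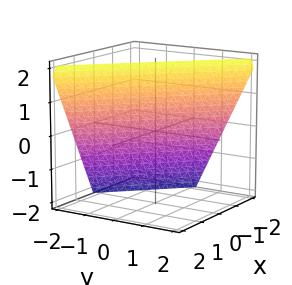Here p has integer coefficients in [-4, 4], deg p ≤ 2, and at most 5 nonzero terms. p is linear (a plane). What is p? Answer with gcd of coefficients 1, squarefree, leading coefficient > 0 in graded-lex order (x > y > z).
First, degree: every cross-section is a straight line — this is a plane, so deg p = 1.
Next, from the visible intercepts: it meets the x-axis at x = -1 (among the integer gridlines); it meets the z-axis at z = 2 (among the integer gridlines); it crosses the y-axis at the gridline y = -1.
Finally, together with the visible shape, these determine p as stated.

2*x + 2*y - z + 2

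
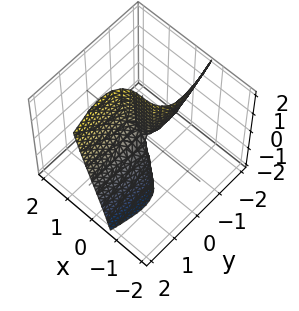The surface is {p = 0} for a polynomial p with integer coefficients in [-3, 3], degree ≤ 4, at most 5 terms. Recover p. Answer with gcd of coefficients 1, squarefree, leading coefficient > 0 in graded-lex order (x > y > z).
(a) Degree: no degree-2 surface has this shape, so deg p = 3.
(b) Reading off the gridlines: it crosses the x-axis at the gridline x = 0; every point of the z-axis in the box is on the surface; every point of the y-axis in the box is on the surface.
(c) Matching integer coefficients to the picture gives p.

3*x^3 + 3*x*y^2 - 2*y*z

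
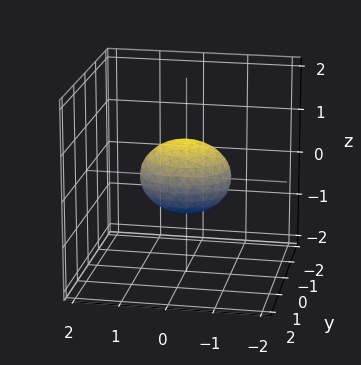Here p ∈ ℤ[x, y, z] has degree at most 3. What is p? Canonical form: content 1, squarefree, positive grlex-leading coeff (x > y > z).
2*x^2 + 3*y^2 + 3*z^2 - 2

First, degree: bounded and convex; a quadric, so deg p = 2.
Next, symmetries: it's symmetric under z → −z, forcing even powers of z; it's symmetric under y → −y, forcing even powers of y; the x ↦ −x reflection is a symmetry, so x appears only in even powers.
Then, from the axis intercepts and sections: among the integer gridlines, it crosses the x-axis at x ∈ {-1, 1}.
Finally, solving for integer coefficients yields p as stated.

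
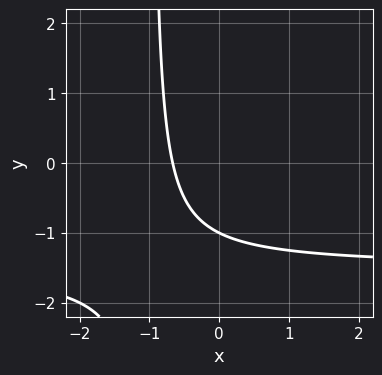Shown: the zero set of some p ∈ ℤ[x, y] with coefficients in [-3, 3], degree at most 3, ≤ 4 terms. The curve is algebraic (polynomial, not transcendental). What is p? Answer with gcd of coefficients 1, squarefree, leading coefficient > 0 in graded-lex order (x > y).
Degree: the shape is more complex than any degree-1 curve, so deg p = 2.
Checking where it meets the axes: it crosses the y-axis at the gridline y = -1.
Assembling these constraints gives the stated polynomial.

2*x*y + 3*x + 2*y + 2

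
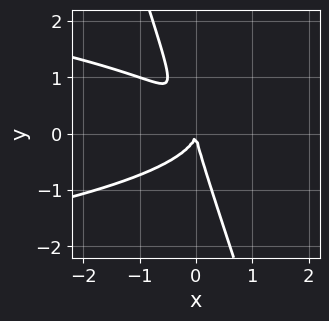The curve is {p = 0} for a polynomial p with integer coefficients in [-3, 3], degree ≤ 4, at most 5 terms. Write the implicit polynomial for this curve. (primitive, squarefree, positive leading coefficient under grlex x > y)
3*x*y^2 + y^3 + 2*x^2

1. Degree: a generic line meets the curve in up to 3 points, so deg p = 3.
2. From the visible intercepts: it meets the y-axis at y = 0 (among the integer gridlines); one x-axis crossing is at x = 0.
3. Solving for integer coefficients yields p as stated.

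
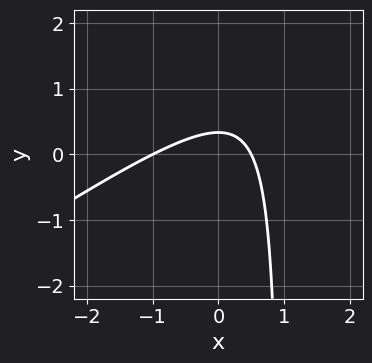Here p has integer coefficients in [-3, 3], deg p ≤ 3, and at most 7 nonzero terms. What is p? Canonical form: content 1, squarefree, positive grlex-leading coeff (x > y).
2*x^2 - 3*x*y + x + 3*y - 1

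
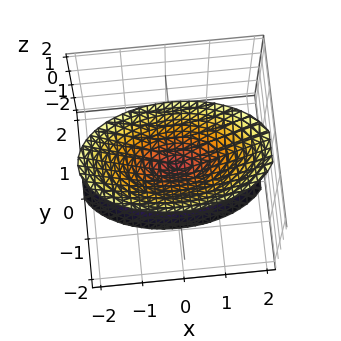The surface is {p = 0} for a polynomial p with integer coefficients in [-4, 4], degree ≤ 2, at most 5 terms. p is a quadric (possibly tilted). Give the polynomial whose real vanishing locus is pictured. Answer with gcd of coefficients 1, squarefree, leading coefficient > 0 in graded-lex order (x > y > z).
(a) There are 2 components. They look like related sheets of one shape, so recover p as a whole.
(b) deg p = 2. No degree-1 surface has this shape.
(c) Against the integer gridlines: it meets the z-axis at z = 0 (among the integer gridlines); one x-axis crossing is at x = 0; it crosses the y-axis at the gridline y = 0.
(d) Putting this together gives p.

x^2 + 3*y^2 + y*z - z^2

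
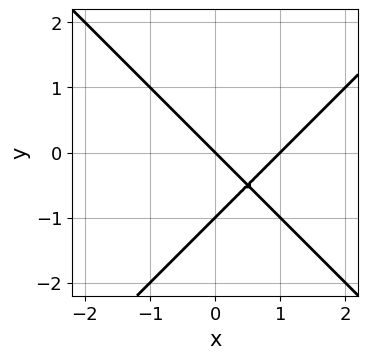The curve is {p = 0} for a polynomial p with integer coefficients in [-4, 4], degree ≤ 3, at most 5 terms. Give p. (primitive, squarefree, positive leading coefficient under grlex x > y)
x^2 - y^2 - x - y

1. deg p = 2. No degree-1 curve has this shape.
2. Reading off the gridlines: among the integer gridlines, it crosses the y-axis at y ∈ {-1, 0}; the x-axis gridline crossings are at x ∈ {0, 1}.
3. The integer polynomial consistent with all of this is the stated p.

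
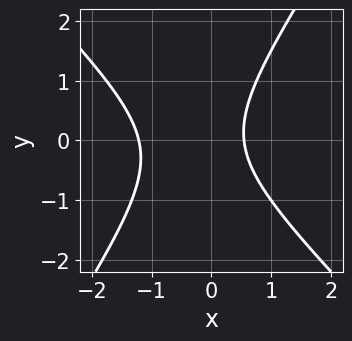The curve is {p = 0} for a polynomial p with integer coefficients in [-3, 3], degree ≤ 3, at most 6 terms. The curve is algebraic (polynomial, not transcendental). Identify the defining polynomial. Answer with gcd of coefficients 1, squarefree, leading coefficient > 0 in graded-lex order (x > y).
1. The degree is 2 — no degree-1 curve has this shape.
2. Reading off the gridlines: it misses every integer gridline on the y-axis.
3. Matching integer coefficients to the picture gives p.

3*x^2 + x*y - 2*y^2 + 2*x - 2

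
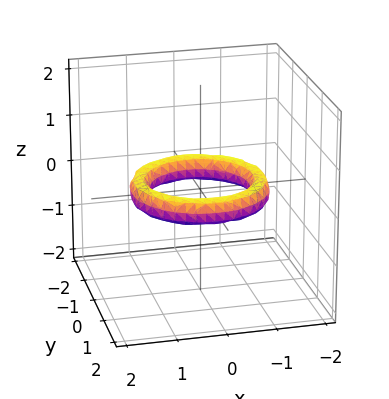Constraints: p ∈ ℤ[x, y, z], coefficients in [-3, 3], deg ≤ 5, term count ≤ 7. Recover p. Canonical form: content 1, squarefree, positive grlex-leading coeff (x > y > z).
x^4 + 2*x^2*y^2 + y^4 - 3*x^2 - 3*y^2 + 3*z^2 + 2

1. Degree: a generic line meets the surface in up to 4 points, so deg p = 4.
2. Symmetry: every cross-section ⟂ z is a circle, so x, y appear only via x² + y².
3. Checking where it meets the axes: no z-intercept at any integer in the box; the x-axis gridline crossings are at x ∈ {-1, 1}; the y-axis gridline crossings are at y ∈ {-1, 1}.
4. Assembling these constraints gives the stated polynomial.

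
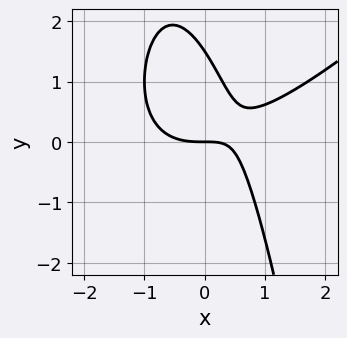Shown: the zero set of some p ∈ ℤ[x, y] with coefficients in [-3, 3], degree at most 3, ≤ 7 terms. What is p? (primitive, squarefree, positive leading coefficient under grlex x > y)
1. deg p = 3.
2. Against the integer gridlines: it crosses the x-axis at the gridline x = 0; it crosses the y-axis at the gridline y = 0.
3. The integer polynomial consistent with all of this is the stated p.

2*x^3 - 2*x^2*y - 3*x*y - 2*y^2 + 3*y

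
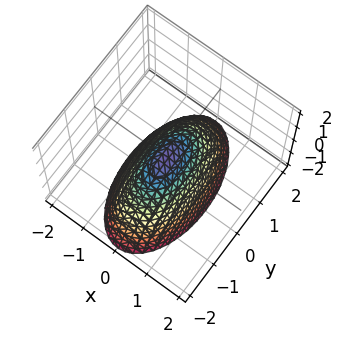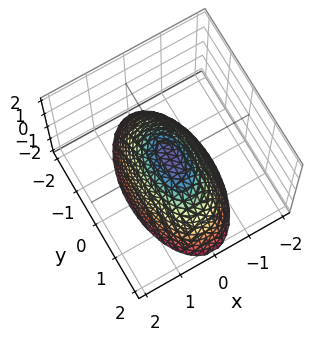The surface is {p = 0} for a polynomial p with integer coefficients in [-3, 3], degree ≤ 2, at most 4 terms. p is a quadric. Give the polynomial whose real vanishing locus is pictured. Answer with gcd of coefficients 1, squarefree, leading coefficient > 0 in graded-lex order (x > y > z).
3*x^2 + y^2 + 2*z

(a) Degree: a paraboloid; a quadric, so deg p = 2.
(b) Symmetries: mirror symmetry y ↦ −y ⇒ only even powers of y; it's symmetric under x → −x, forcing even powers of x.
(c) From the visible intercepts: it meets the y-axis at y = 0 (among the integer gridlines); it meets the x-axis at x = 0 (among the integer gridlines); it meets the z-axis at z = 0 (among the integer gridlines).
(d) Putting this together gives p.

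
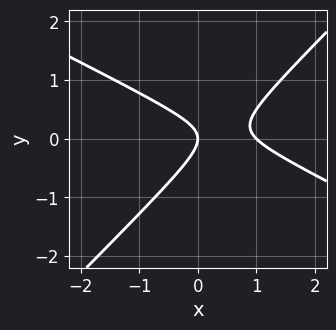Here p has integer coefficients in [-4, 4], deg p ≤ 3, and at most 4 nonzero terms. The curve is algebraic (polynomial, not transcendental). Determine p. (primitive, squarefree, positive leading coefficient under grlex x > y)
x^2 + x*y - 2*y^2 - x

First, deg p = 2. No degree-1 curve has this shape.
Next, against the integer gridlines: it meets the y-axis at y = 0 (among the integer gridlines); among the integer gridlines, it crosses the x-axis at x ∈ {0, 1}.
Finally, matching integer coefficients to the picture gives p.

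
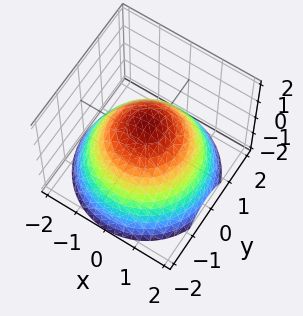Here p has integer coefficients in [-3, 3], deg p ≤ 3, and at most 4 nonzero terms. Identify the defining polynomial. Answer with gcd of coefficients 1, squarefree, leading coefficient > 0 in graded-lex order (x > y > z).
1. deg p = 2. A generic line meets the surface in up to 2 points.
2. Symmetries: the z-axis is an axis of rotation, so x and y enter only as x² + y².
3. Reading off the gridlines: one z-axis crossing is at z = 1; a circular section at z = -1 has radius between 1 and 2.
4. The integer polynomial consistent with all of this is the stated p.

2*x^2 + 2*y^2 + 3*z - 3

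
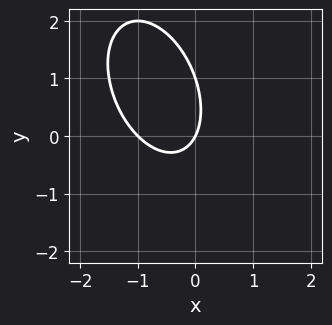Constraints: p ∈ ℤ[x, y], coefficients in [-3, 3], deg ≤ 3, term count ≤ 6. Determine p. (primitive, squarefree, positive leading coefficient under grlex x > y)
2*x^2 + x*y + y^2 + 2*x - y

deg p = 2.
Checking where it meets the axes: the x-axis gridline crossings are at x ∈ {-1, 0}; the y-axis gridline crossings are at y ∈ {0, 1}.
The integer polynomial consistent with all of this is the stated p.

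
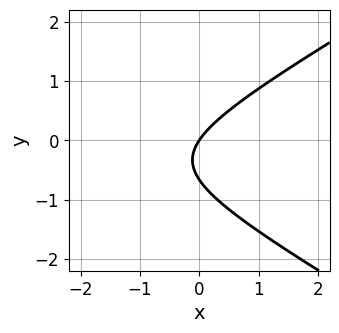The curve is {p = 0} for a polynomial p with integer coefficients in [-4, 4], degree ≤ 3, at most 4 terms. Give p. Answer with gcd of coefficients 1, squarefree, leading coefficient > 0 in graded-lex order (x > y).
x^2 - 3*y^2 + 3*x - 2*y

deg p = 2. No degree-1 curve has this shape.
Checking where it meets the axes: one x-axis crossing is at x = 0; it meets the y-axis at y = 0 (among the integer gridlines).
Solving for integer coefficients yields p as stated.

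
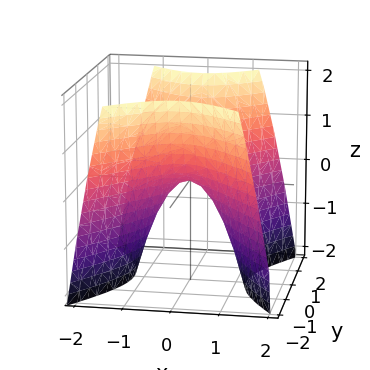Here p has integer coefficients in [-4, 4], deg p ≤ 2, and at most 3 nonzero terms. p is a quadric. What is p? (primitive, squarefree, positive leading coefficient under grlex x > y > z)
3*x^2 - 2*y^2 + 2*z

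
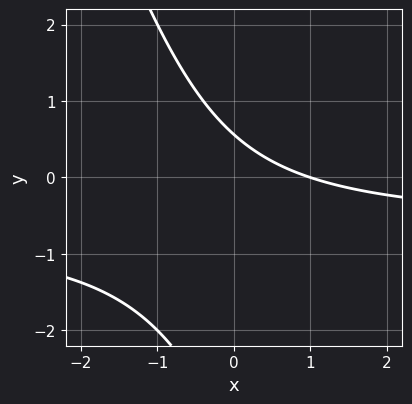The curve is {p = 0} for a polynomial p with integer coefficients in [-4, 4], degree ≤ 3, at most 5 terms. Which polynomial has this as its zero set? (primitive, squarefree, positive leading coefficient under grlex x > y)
First, the degree is 2 — no degree-1 curve has this shape.
Then, from the visible intercepts: it crosses the x-axis at the gridline x = 1.
Finally, together with the visible shape, these determine p as stated.

3*x*y + y^2 + 2*x + 3*y - 2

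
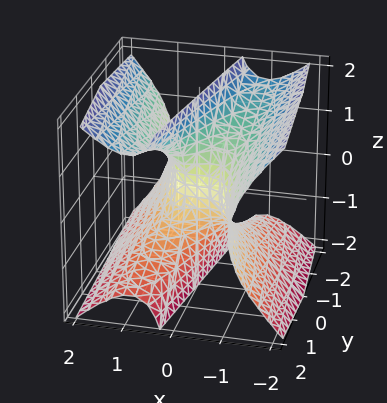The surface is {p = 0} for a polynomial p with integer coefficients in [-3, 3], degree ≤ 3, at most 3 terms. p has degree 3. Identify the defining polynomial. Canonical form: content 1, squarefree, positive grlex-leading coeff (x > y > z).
(a) Degree: no degree-2 surface has this shape, so deg p = 3.
(b) Against the integer gridlines: it crosses the y-axis at the gridline y = 0; it meets the x-axis at x = 0 (among the integer gridlines); the visible z-axis segment lies entirely on the surface.
(c) Putting this together gives p.

3*x^3 - 3*x*z^2 + 2*y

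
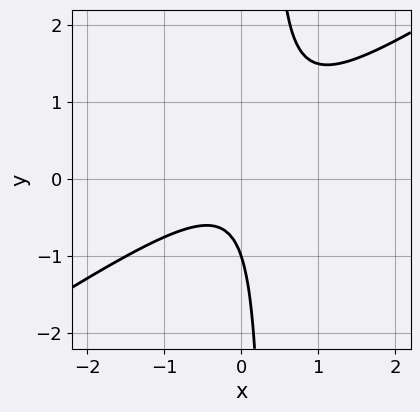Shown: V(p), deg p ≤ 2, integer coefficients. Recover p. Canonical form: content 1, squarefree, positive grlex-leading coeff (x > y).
(a) Degree: a generic line meets the curve in up to 2 points, so deg p = 2.
(b) Against the integer gridlines: it misses every integer gridline on the x-axis; it meets the y-axis at y = -1 (among the integer gridlines).
(c) Fitting integer coefficients to these (and the overall shape) gives p.

2*x^2 - 3*x*y + y + 1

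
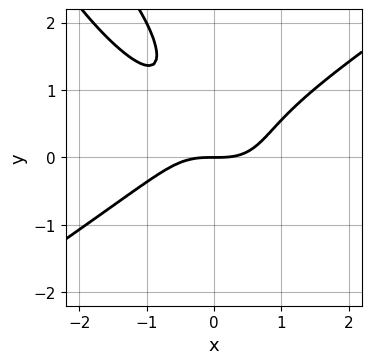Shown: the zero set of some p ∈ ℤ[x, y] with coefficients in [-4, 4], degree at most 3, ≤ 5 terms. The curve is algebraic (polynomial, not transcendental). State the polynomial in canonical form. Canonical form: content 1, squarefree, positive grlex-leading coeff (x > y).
1. The degree is 3 — no degree-2 curve has this shape.
2. Checking where it meets the axes: it meets the y-axis at y = 0 (among the integer gridlines); it crosses the x-axis at the gridline x = 0.
3. Fitting integer coefficients to these (and the overall shape) gives p.

2*x^3 - 3*x*y^2 - 2*y^3 + 3*y^2 - 3*y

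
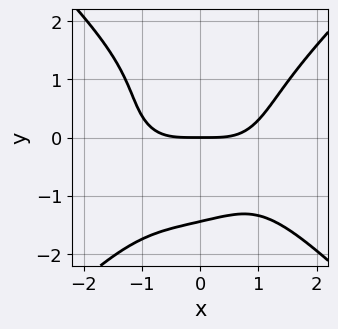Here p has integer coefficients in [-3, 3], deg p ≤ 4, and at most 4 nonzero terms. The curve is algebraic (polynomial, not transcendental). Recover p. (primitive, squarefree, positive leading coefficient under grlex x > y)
1. Degree: a generic line meets the curve in up to 4 points, so deg p = 4.
2. Against the integer gridlines: one x-axis crossing is at x = 0; it crosses the y-axis at the gridline y = 0.
3. Assembling these constraints gives the stated polynomial.

x^4 - y^4 - x*y^2 - 3*y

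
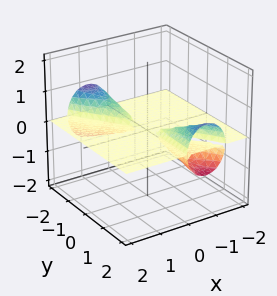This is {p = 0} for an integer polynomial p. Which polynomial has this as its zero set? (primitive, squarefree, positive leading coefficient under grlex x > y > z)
3*x^2*z + 2*x*y*z + 2*z^3

(a) There are 3 components. They look like related sheets of one shape, so recover p as a whole.
(b) deg p = 3. No degree-2 surface has this shape.
(c) From the visible intercepts: the visible y-axis segment lies entirely on the surface; it meets the z-axis at z = 0 (among the integer gridlines); every point of the x-axis in the box is on the surface.
(d) The integer polynomial consistent with all of this is the stated p.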